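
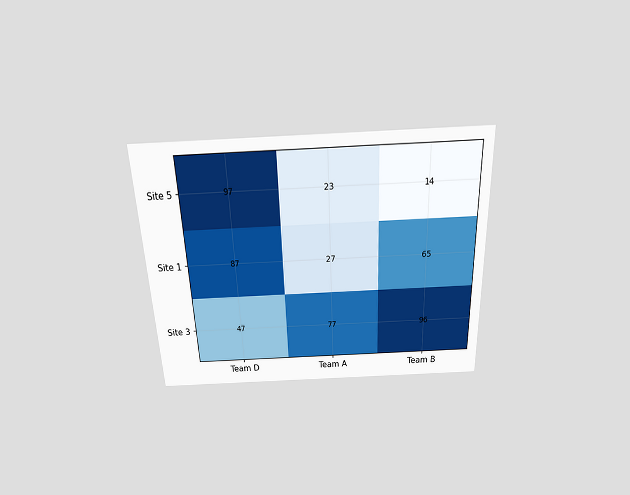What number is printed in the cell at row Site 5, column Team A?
The chart is tilted about 2° counter-clockwise and viewed slightly from above. The (Site 5, Team A) cell reads 23.

23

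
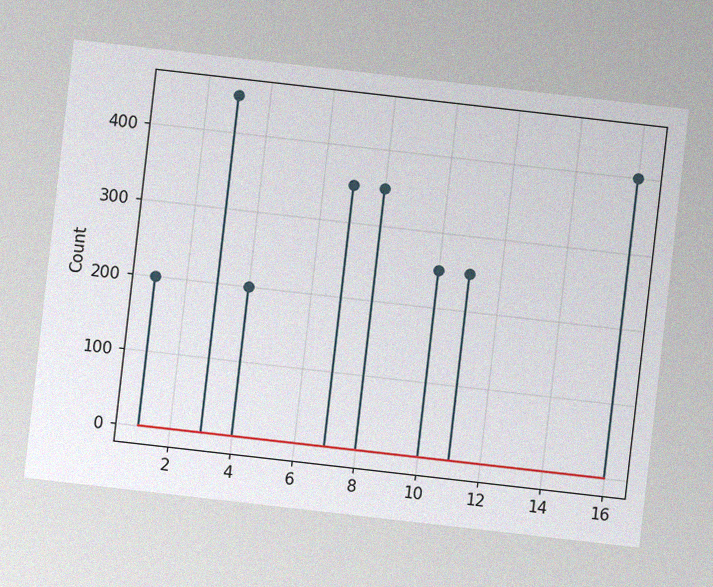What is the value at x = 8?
The chart is tilted about 6° clockwise, with some photo noise. The stem at x=8 reaches 350.

350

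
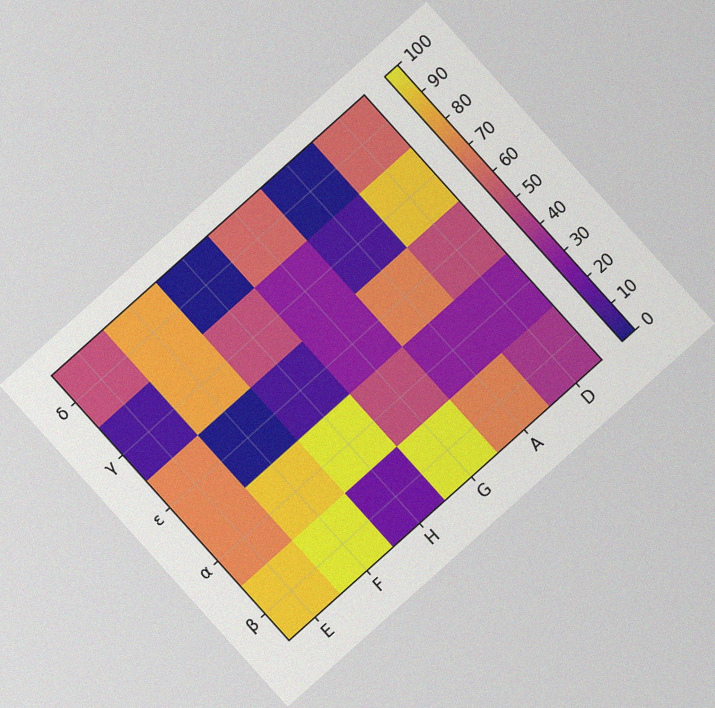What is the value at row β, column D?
40

The chart is tilted about 42° counter-clockwise, with some photo noise. Matching cell (β, D) against the colorbar gives 40.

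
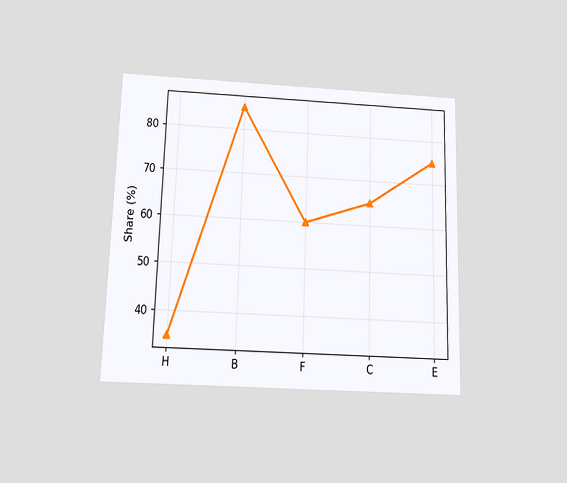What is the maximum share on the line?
The chart is viewed slightly from below. The highest point is at B, and reading across to the y-axis gives 85%.

85%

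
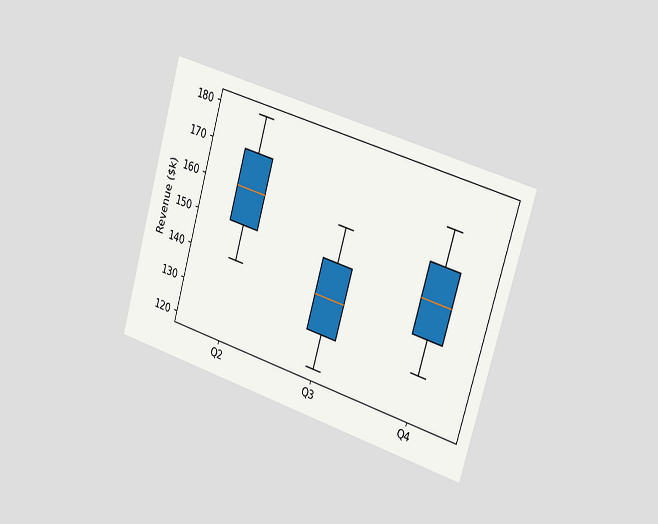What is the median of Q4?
$150k

The chart is tilted about 16° clockwise and viewed slightly from the right. The median line in the Q4 box sits at $150k.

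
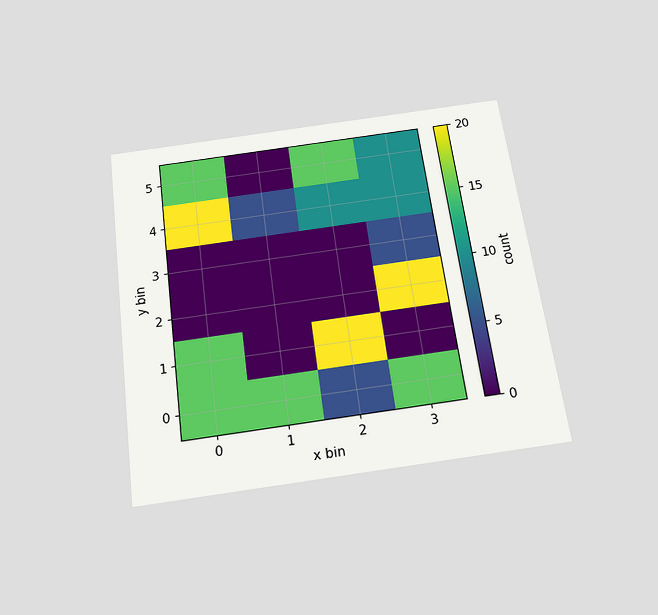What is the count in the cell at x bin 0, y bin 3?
0

The chart is tilted about 8° counter-clockwise and viewed slightly from below. Matching the cell (0, 3) against the colorbar gives 0.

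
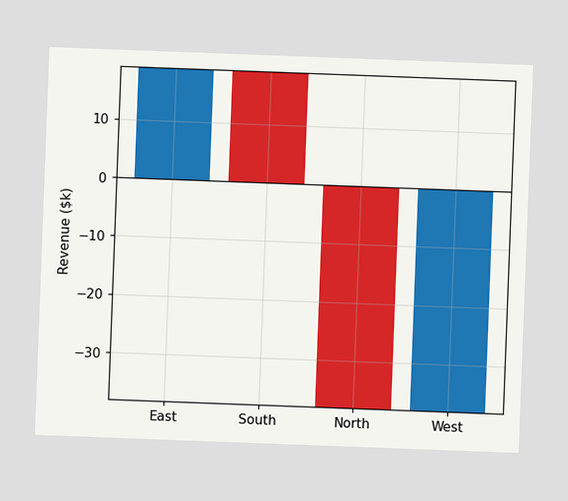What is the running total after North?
The chart is tilted about 2° clockwise. After North the running total reaches $-38k.

$-38k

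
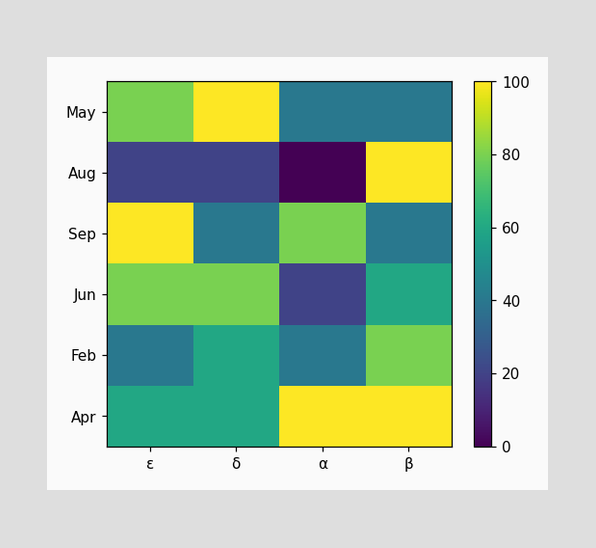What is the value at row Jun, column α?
20

Matching cell (Jun, α) against the colorbar gives 20.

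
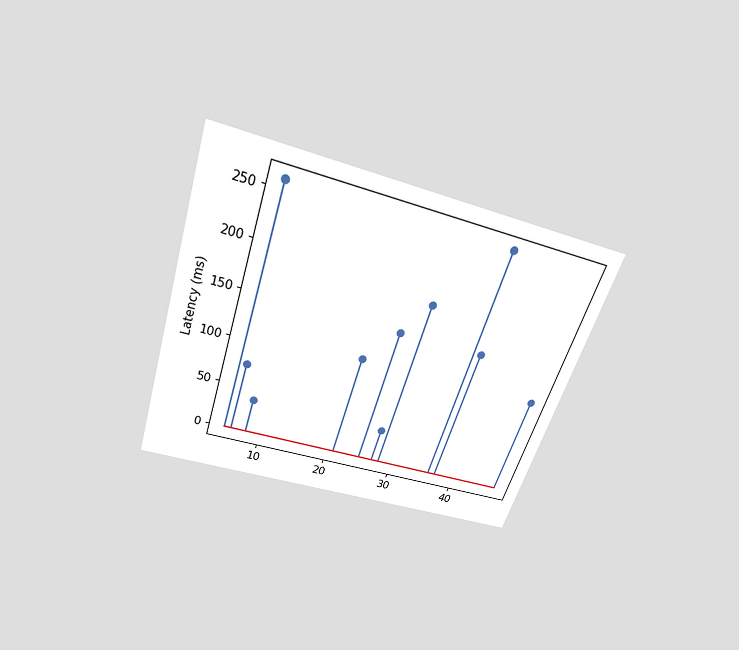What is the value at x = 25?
148ms

The chart is tilted about 18° clockwise and viewed slightly from above. The stem at x=25 reaches 148ms.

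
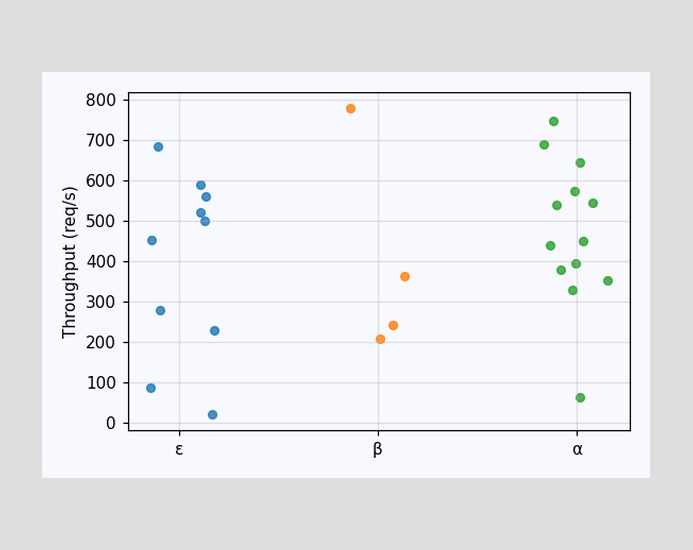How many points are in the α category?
13

Counting the markers in the α column gives 13.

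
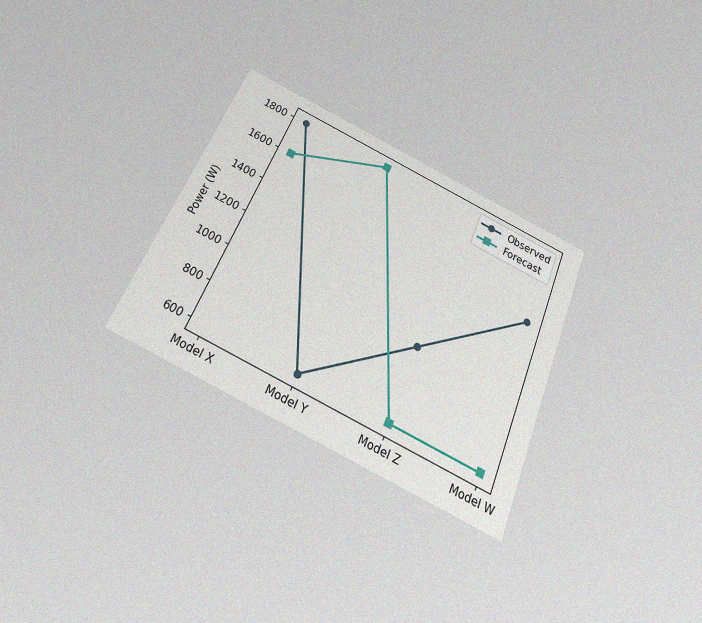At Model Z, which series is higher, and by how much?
Observed, by 400W

The chart is tilted about 23° clockwise and viewed slightly from below, with some photo noise. At Model Z, Observed sits above the other line by 400W.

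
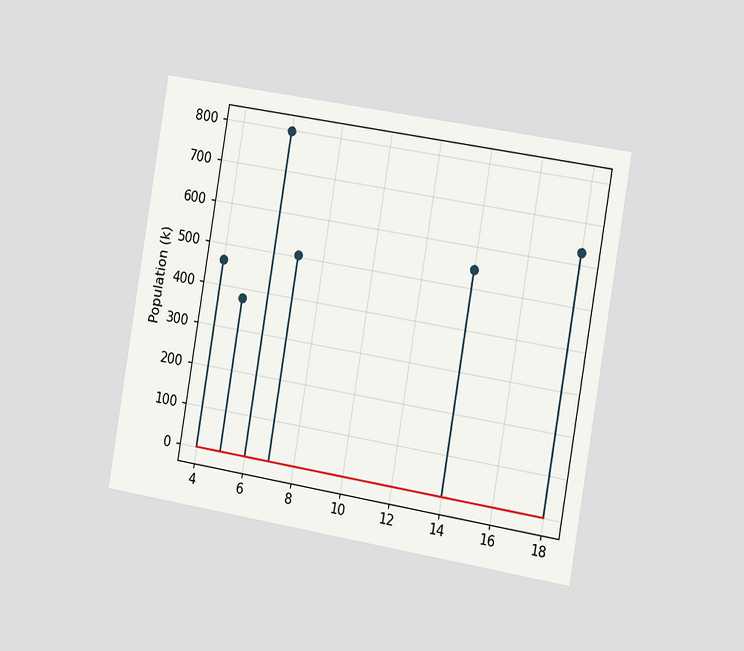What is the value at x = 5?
378k

The chart is tilted about 10° clockwise and viewed slightly from the right. The stem at x=5 reaches 378k.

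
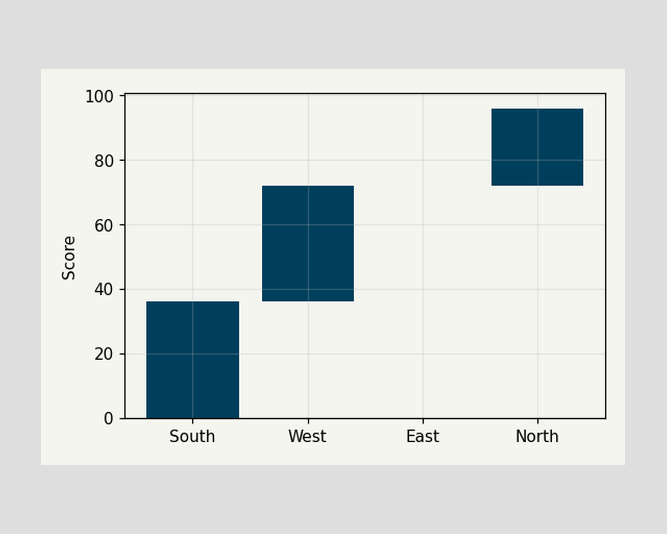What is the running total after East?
72

After East the running total reaches 72.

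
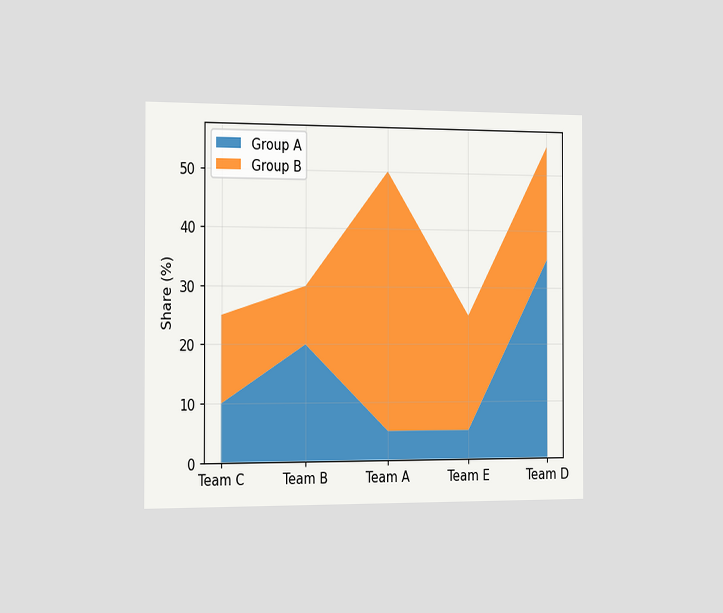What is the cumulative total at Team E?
25%

The chart is viewed slightly from the left. The stacked total at Team E reaches 25%.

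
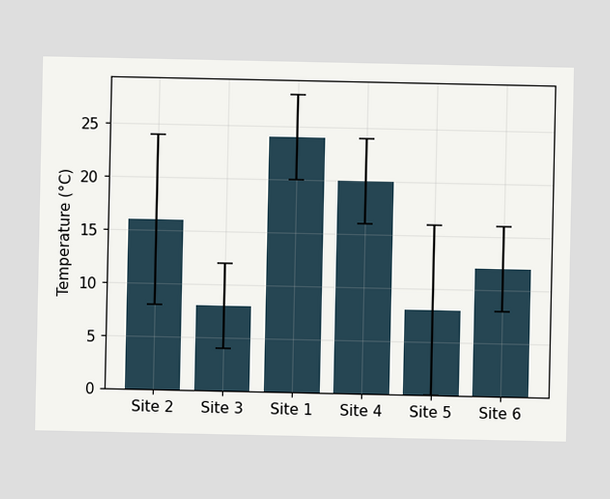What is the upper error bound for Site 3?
The Site 3 bar's upper whisker reaches 12°C.

12°C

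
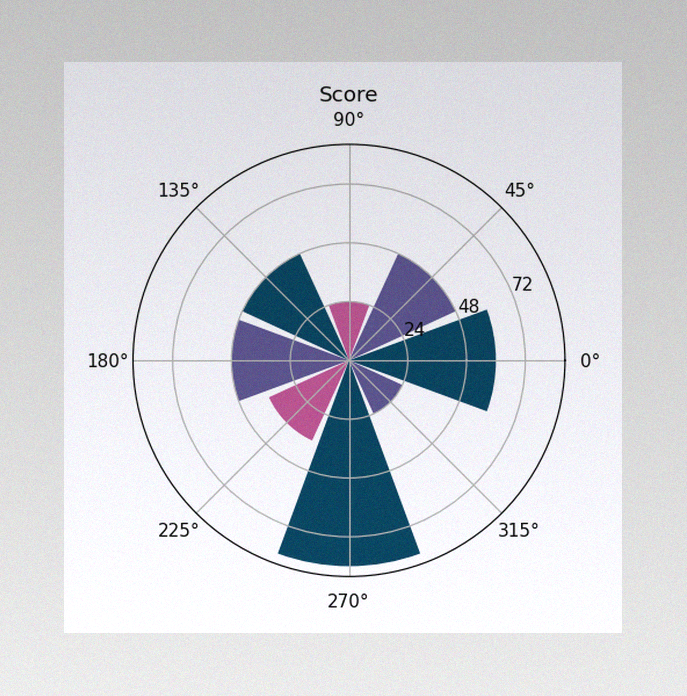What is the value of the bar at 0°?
60

The image has some photo noise and uneven lighting. The bar at 0° reaches 60 on the radial axis.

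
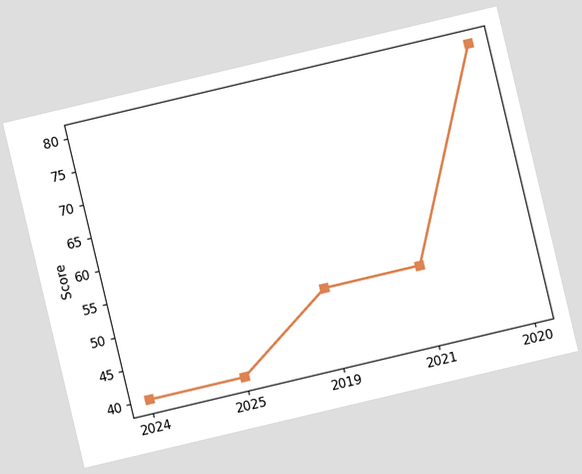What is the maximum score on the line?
80

The chart is tilted about 13° counter-clockwise. The highest point is at 2020, and reading across to the y-axis gives 80.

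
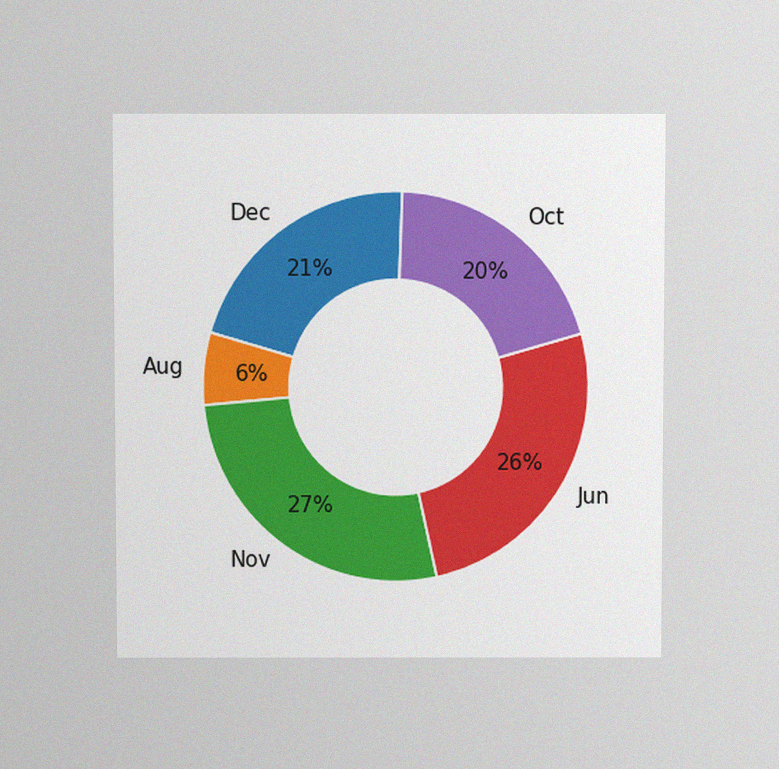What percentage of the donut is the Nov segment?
The chart is viewed slightly from above, with some photo noise. The Nov segment takes up 27% of the ring.

27%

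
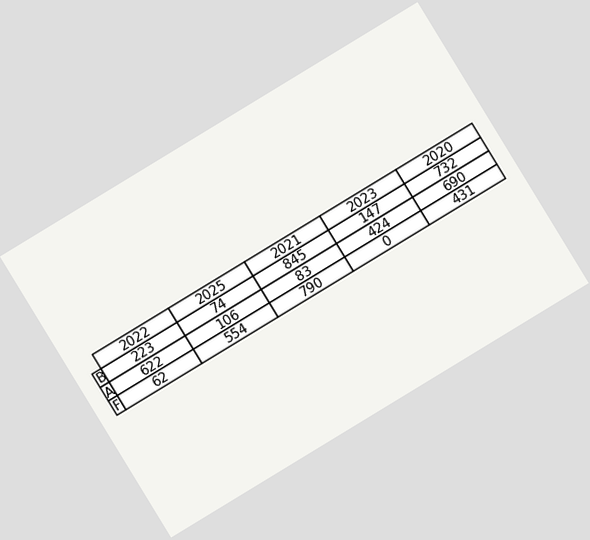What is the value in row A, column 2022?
The chart is tilted about 31° counter-clockwise. The (A, 2022) cell reads 622.

622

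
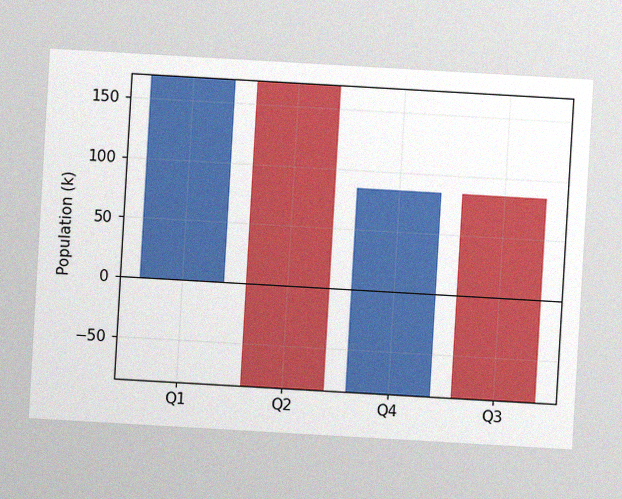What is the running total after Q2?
-85k

The chart is tilted about 3° clockwise, with some photo noise. After Q2 the running total reaches -85k.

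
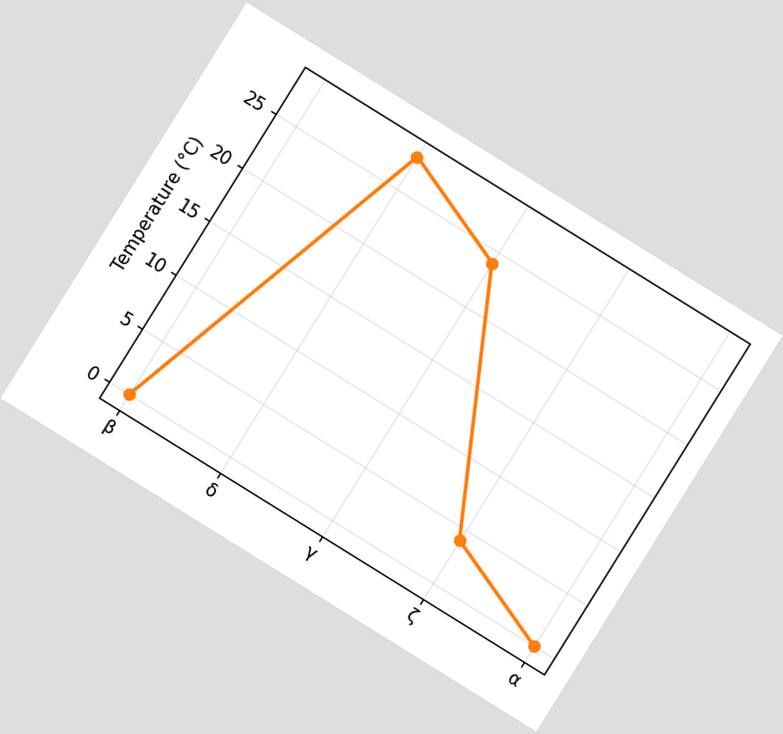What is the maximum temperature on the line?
The chart is tilted about 32° clockwise. The highest point is at δ, and reading across to the y-axis gives 28°C.

28°C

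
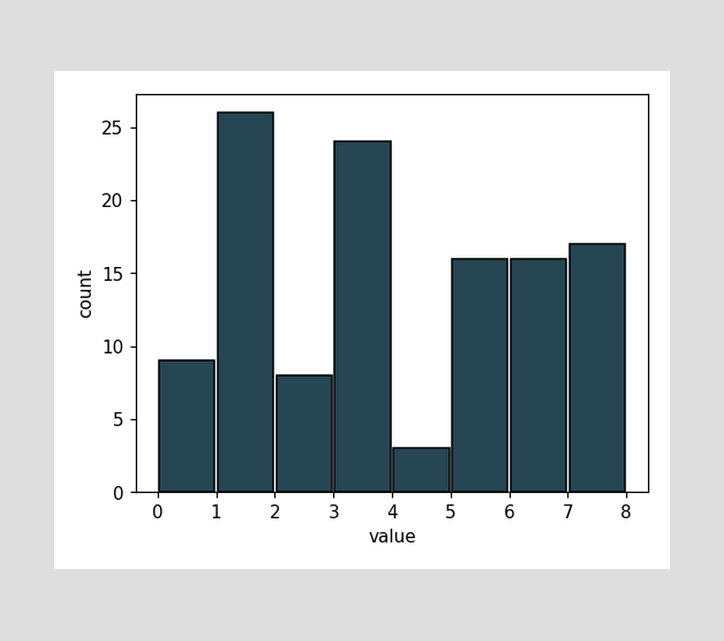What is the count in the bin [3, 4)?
The [3, 4) bin has height 24.

24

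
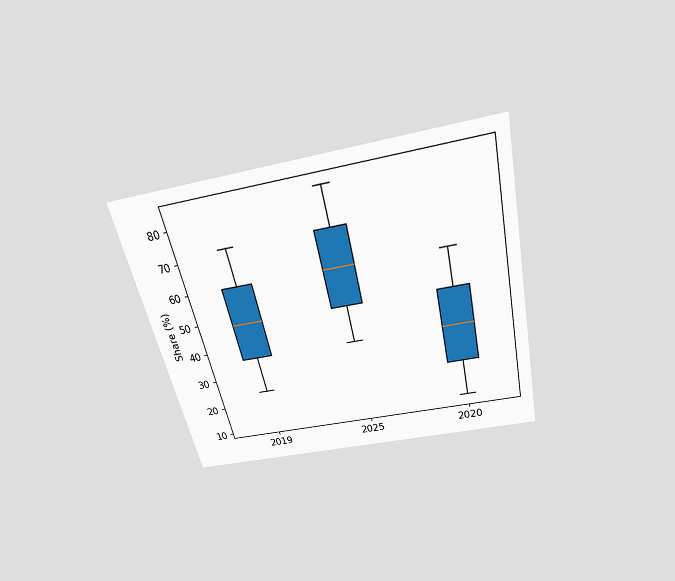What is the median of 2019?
48%

The chart is tilted about 13° counter-clockwise and viewed slightly from above. The median line in the 2019 box sits at 48%.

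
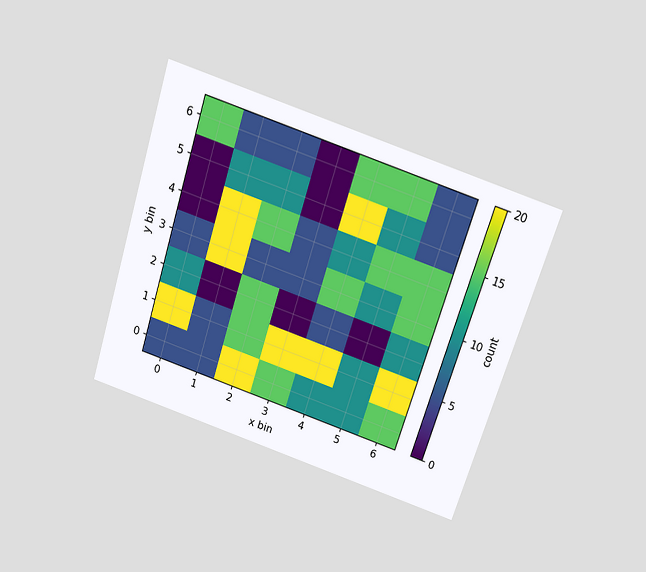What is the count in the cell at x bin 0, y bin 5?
0

The chart is tilted about 18° clockwise and viewed slightly from above. Matching the cell (0, 5) against the colorbar gives 0.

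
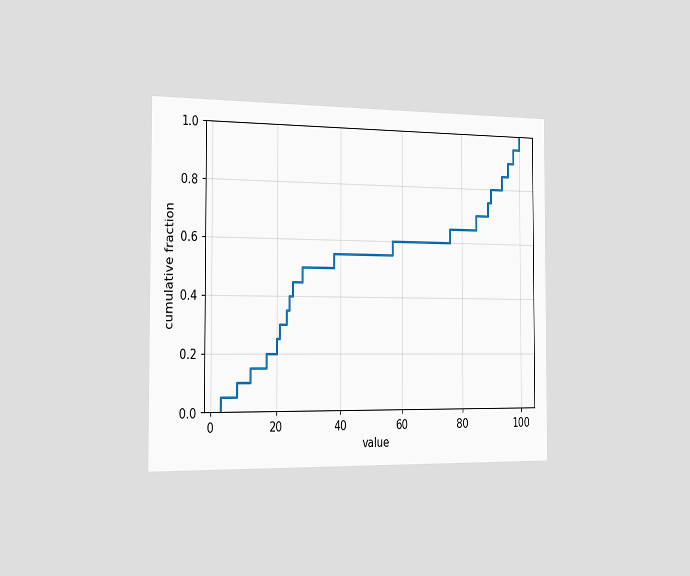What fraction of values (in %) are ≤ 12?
15%

The chart is viewed slightly from the left. At x=12 the ECDF step is at 15%.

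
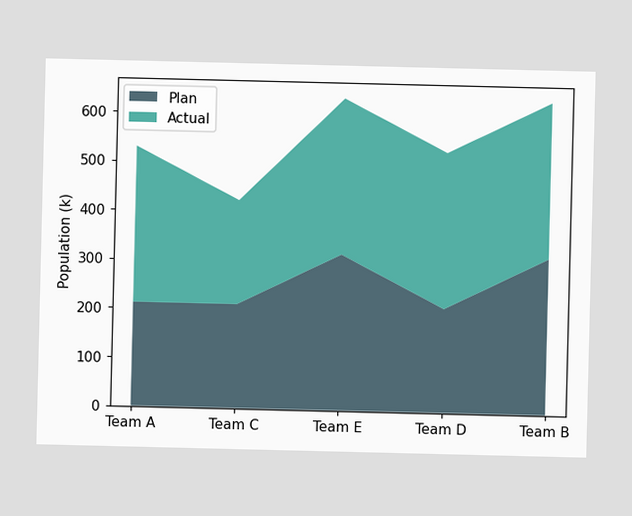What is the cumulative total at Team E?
636k

The stacked total at Team E reaches 636k.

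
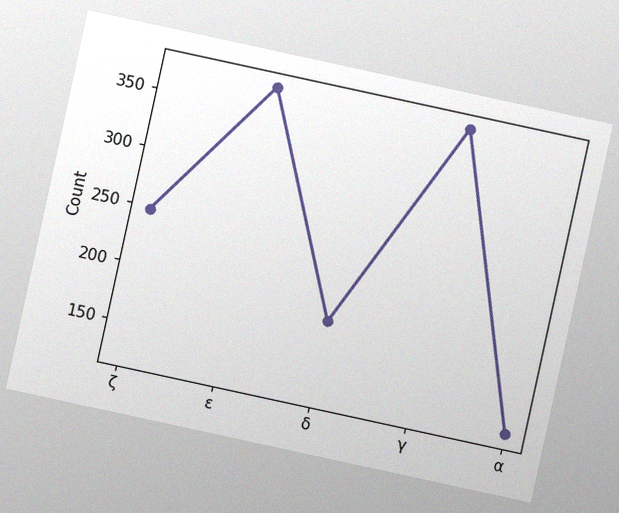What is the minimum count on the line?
The chart is tilted about 12° clockwise, with some photo noise. The lowest point is at α, and reading across to the y-axis gives 124.

124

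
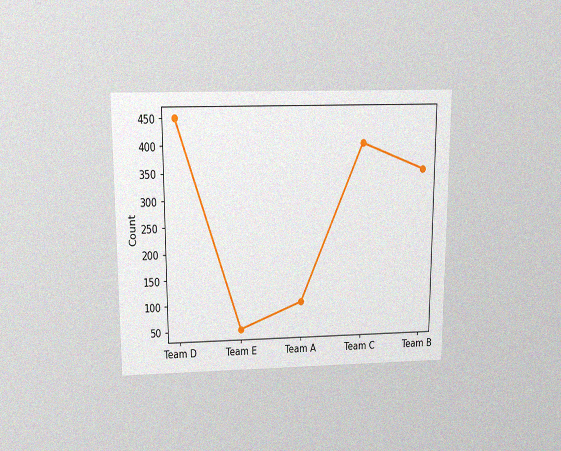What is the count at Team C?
400

The chart is viewed slightly from above, with some photo noise. At Team C, the line is at 400.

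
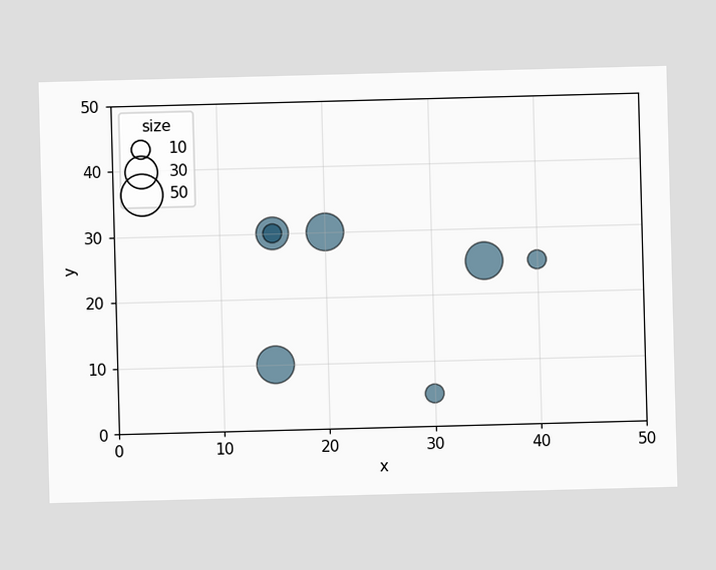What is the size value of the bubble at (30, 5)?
Matching the bubble at (30, 5) against the size legend gives 10.

10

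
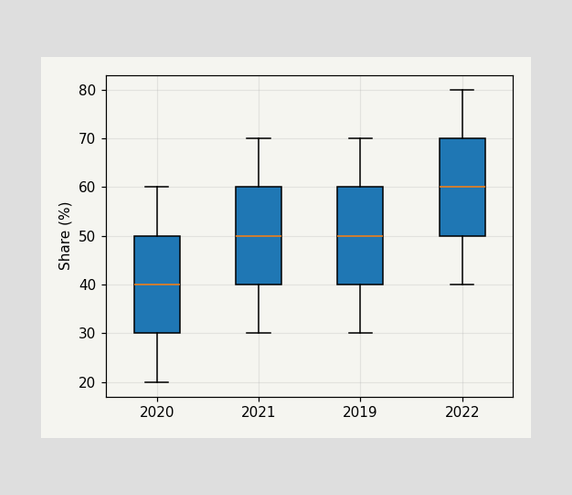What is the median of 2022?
60%

The median line in the 2022 box sits at 60%.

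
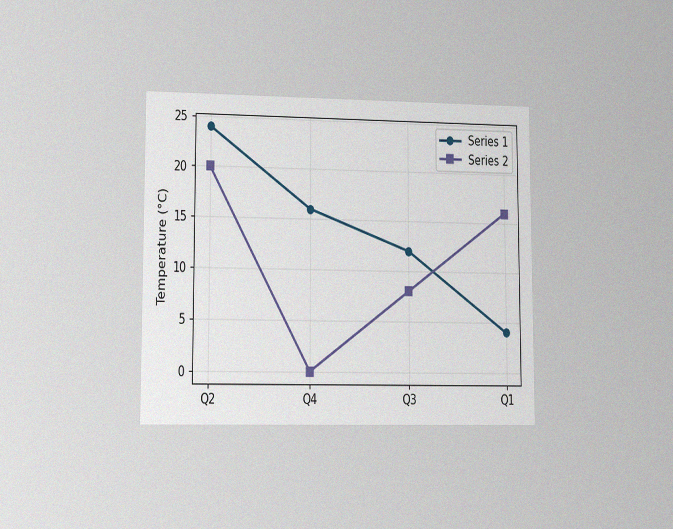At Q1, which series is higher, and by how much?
The chart is viewed slightly from the left, with some photo noise. At Q1, Series 2 sits above the other line by 12°C.

Series 2, by 12°C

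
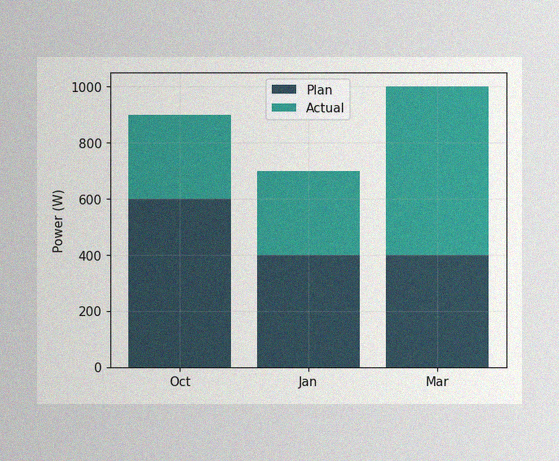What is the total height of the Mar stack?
1000W

The image has some photo noise and uneven lighting. The Mar stack's top reaches 1000W on the y-axis.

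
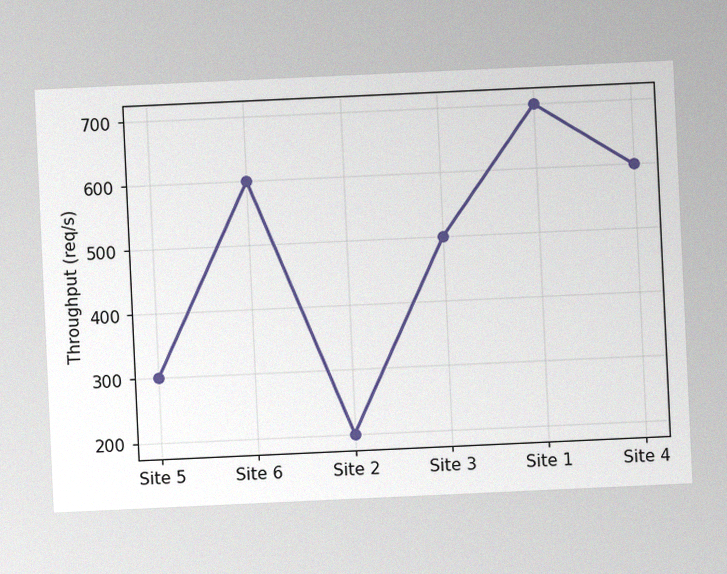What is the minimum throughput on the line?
200req/s

The chart is tilted about 3° counter-clockwise, with some photo noise. The lowest point is at Site 2, and reading across to the y-axis gives 200req/s.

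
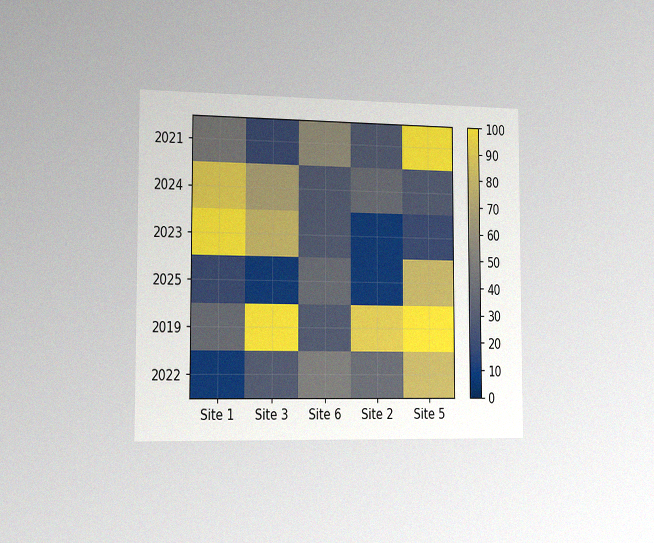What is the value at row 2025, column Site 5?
The chart is viewed slightly from the left, with some photo noise. Matching cell (2025, Site 5) against the colorbar gives 80.

80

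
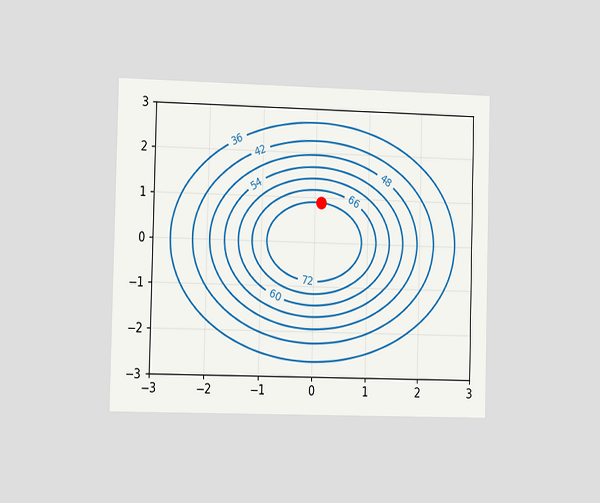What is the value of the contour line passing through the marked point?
The chart is viewed at a slight angle. The marked point sits on the contour labelled 72.

72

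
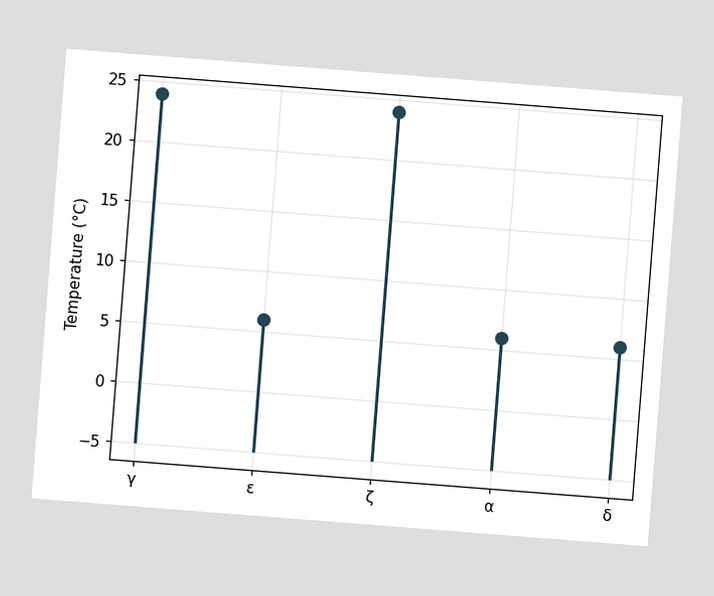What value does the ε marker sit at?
The chart is tilted about 4° clockwise. The ε marker sits at 6°C.

6°C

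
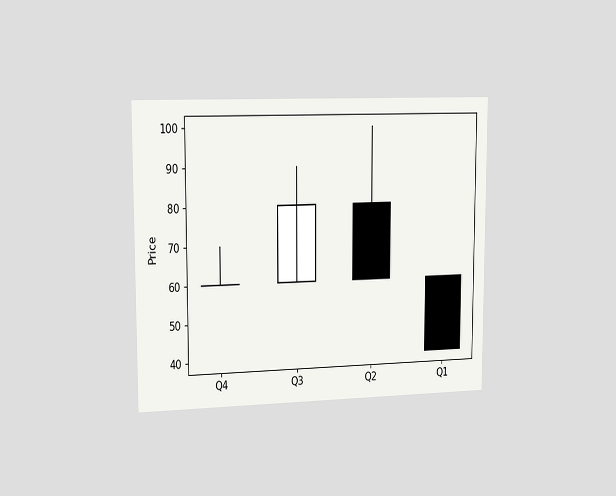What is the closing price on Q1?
The chart is viewed slightly from the left. The Q1 candle closes at 40.

40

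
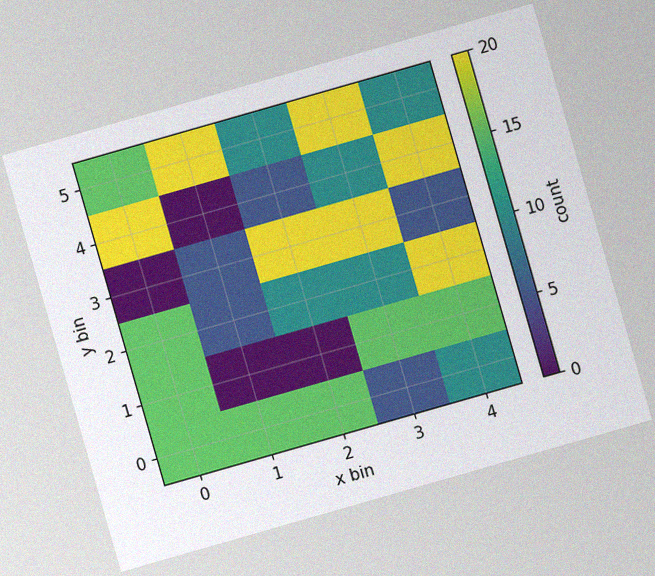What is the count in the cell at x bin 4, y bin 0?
10

The chart is tilted about 16° counter-clockwise, with some photo noise. Matching the cell (4, 0) against the colorbar gives 10.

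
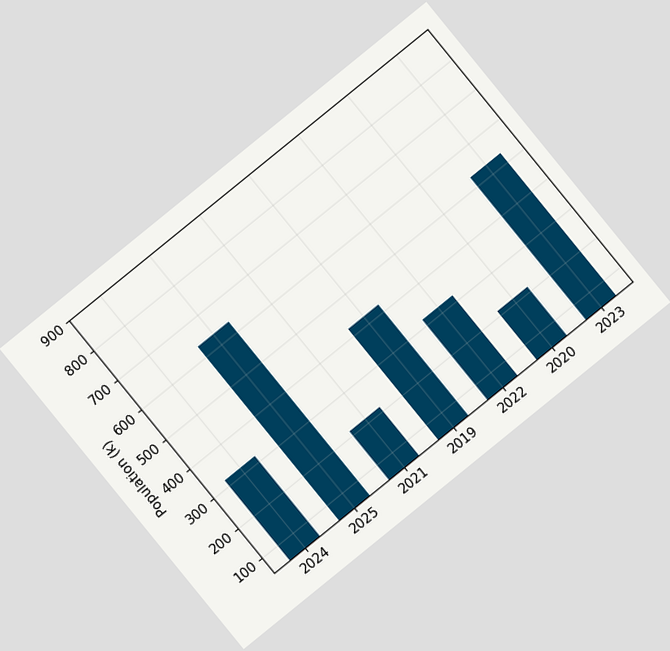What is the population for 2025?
636k

The chart is tilted about 39° counter-clockwise. Reading along the chart's y-axis, the 2025 bar reaches 636k.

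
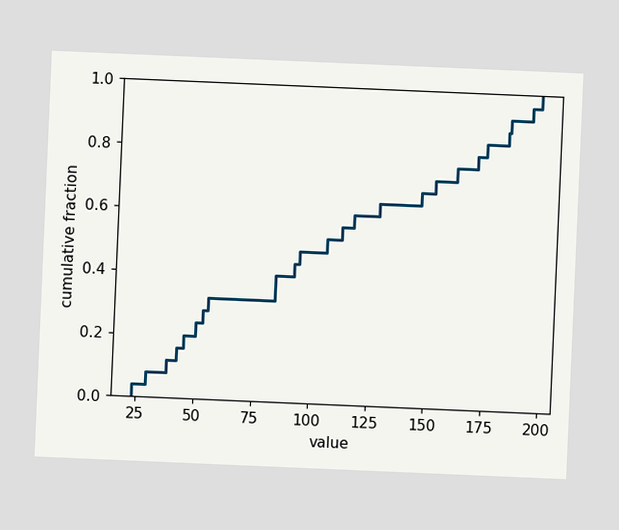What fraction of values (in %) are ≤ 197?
The chart is tilted about 2° clockwise. At x=197 the ECDF step is at 100%.

100%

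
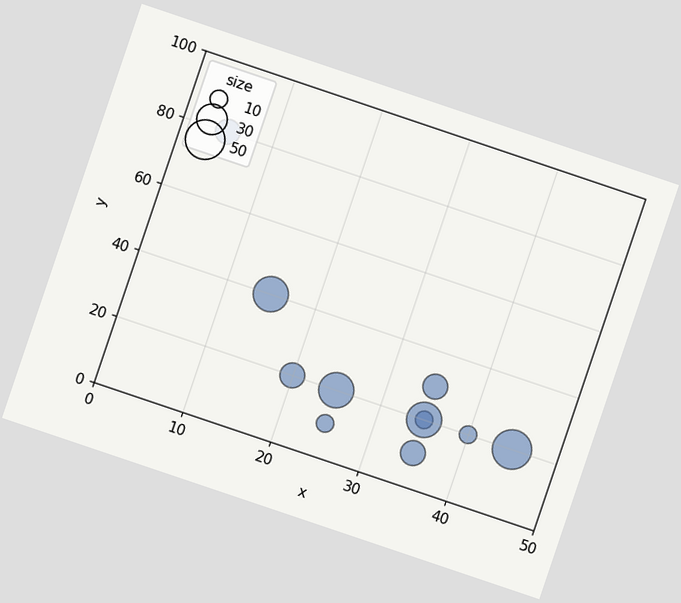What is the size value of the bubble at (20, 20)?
20

The chart is tilted about 19° clockwise. Matching the bubble at (20, 20) against the size legend gives 20.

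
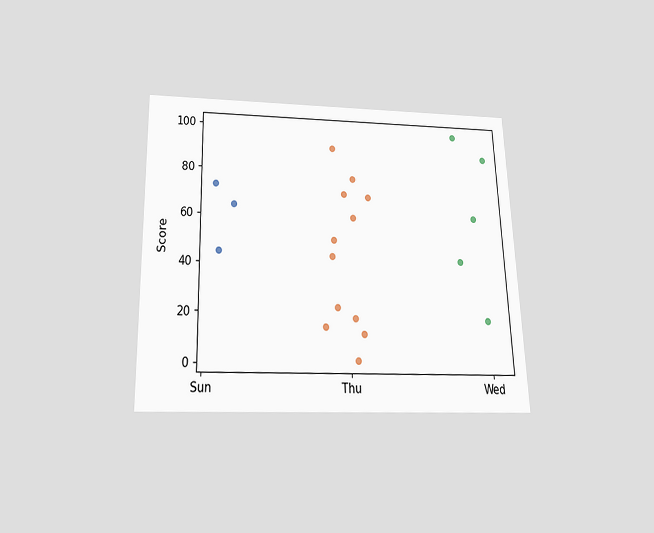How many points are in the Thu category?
12

The chart is viewed slightly from below. Counting the markers in the Thu column gives 12.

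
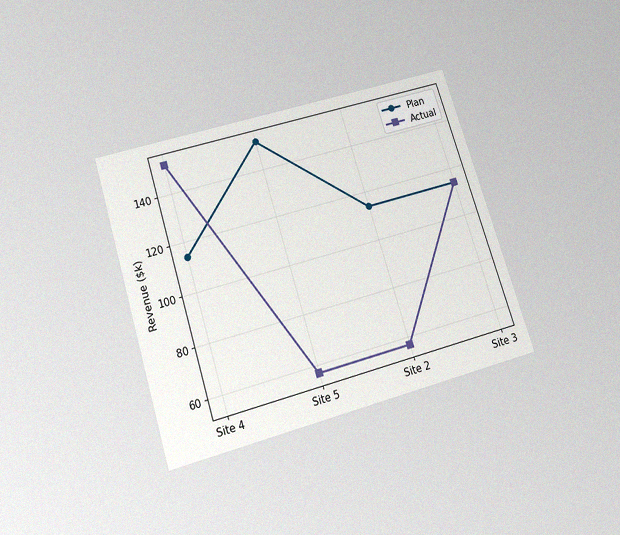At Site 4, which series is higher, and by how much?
The chart is tilted about 18° counter-clockwise and viewed slightly from below, with some photo noise. At Site 4, Actual sits above the other line by $38k.

Actual, by $38k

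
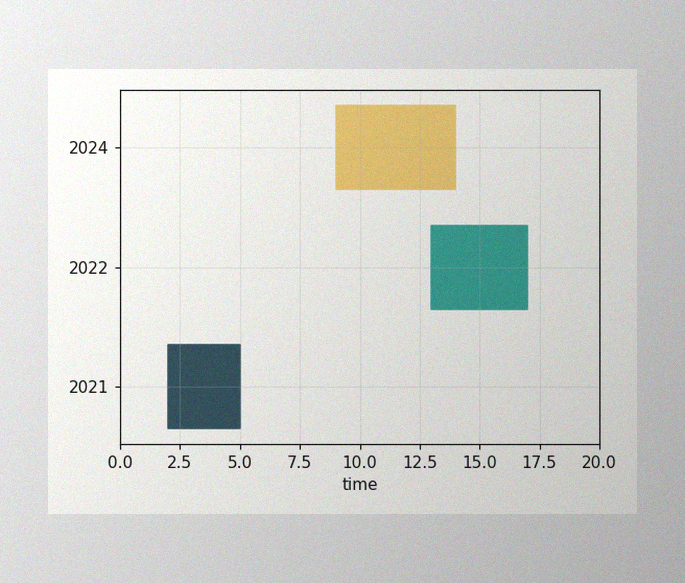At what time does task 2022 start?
13

The image has some photo noise and uneven lighting. The 2022 bar begins at t=13.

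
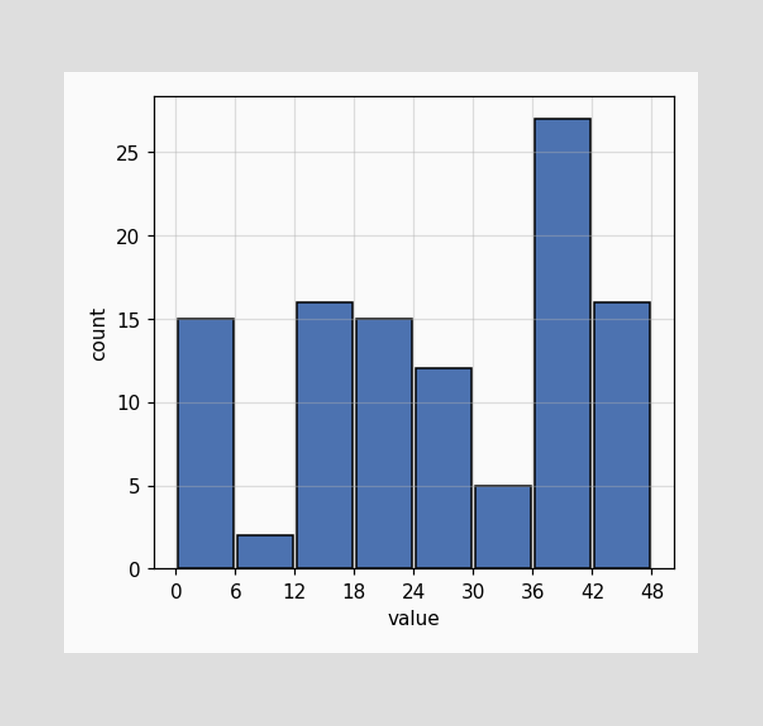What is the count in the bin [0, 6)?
15

The [0, 6) bin has height 15.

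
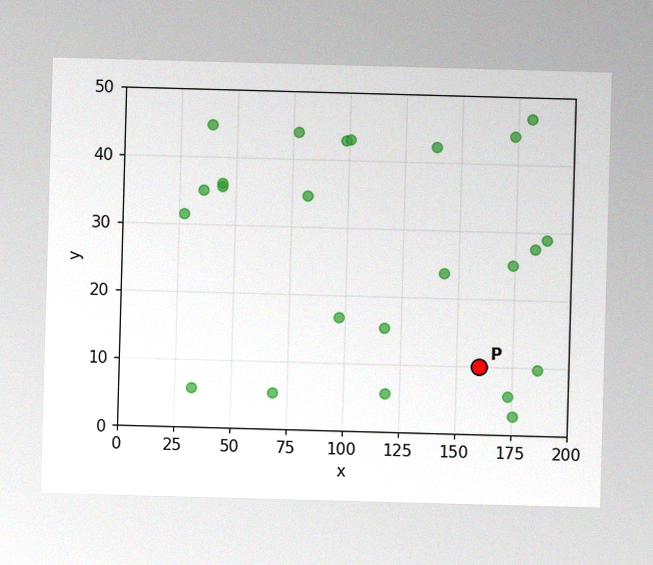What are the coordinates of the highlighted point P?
The image has some photo noise and uneven lighting. Following the gridlines from P to each axis, P sits at (160, 10).

(160, 10)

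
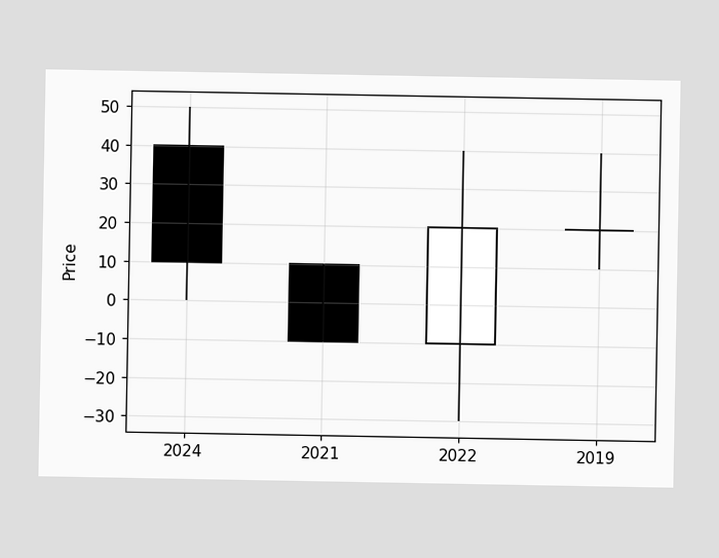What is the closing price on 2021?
-10

The 2021 candle closes at -10.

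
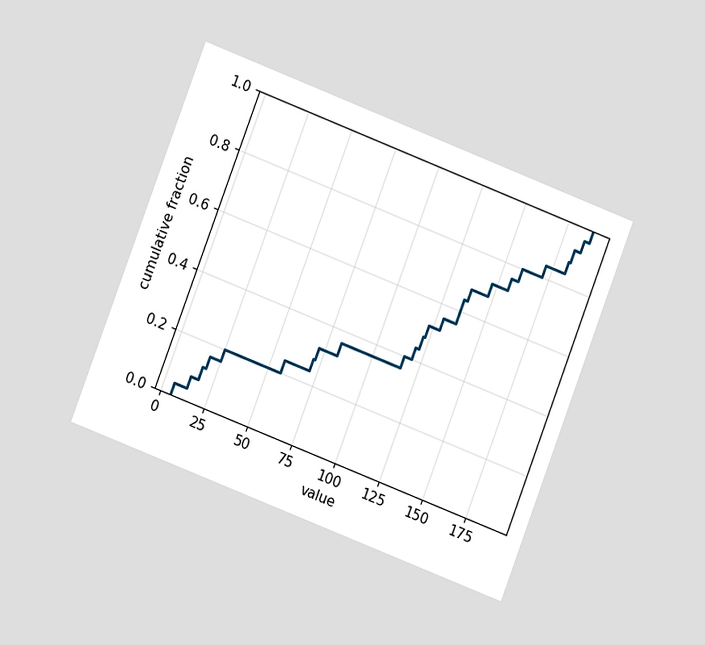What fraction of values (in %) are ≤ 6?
4%

The chart is tilted about 21° clockwise and viewed at a slight angle. At x=6 the ECDF step is at 4%.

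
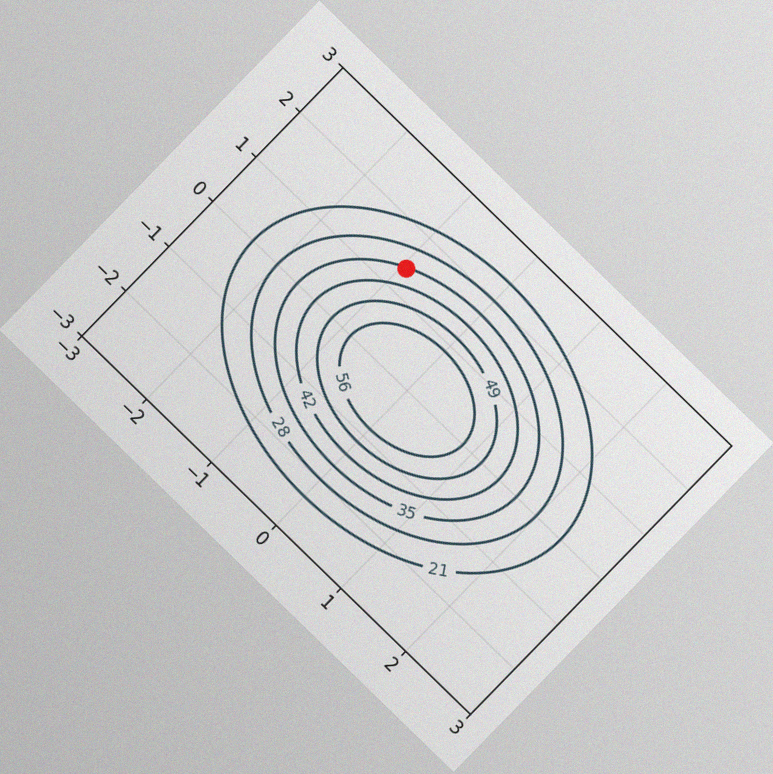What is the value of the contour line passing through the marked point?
35

The chart is tilted about 44° clockwise, with some photo noise. The marked point sits on the contour labelled 35.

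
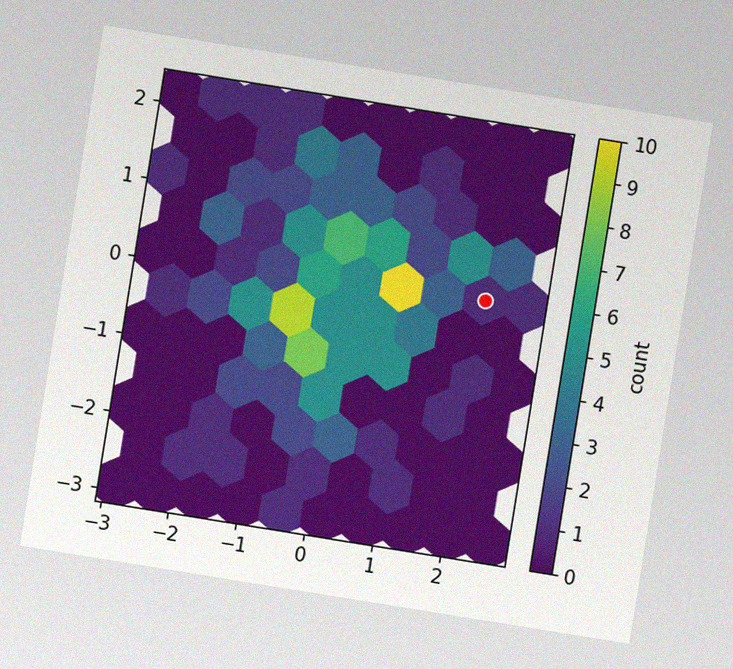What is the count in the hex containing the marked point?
1

The chart is tilted about 9° clockwise, with some photo noise. The marked hex reads 1 on the colorbar.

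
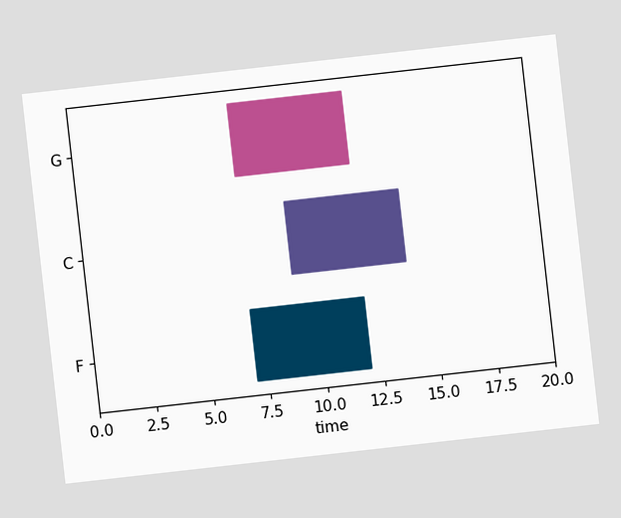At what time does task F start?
The chart is tilted about 6° counter-clockwise. The F bar begins at t=7.

7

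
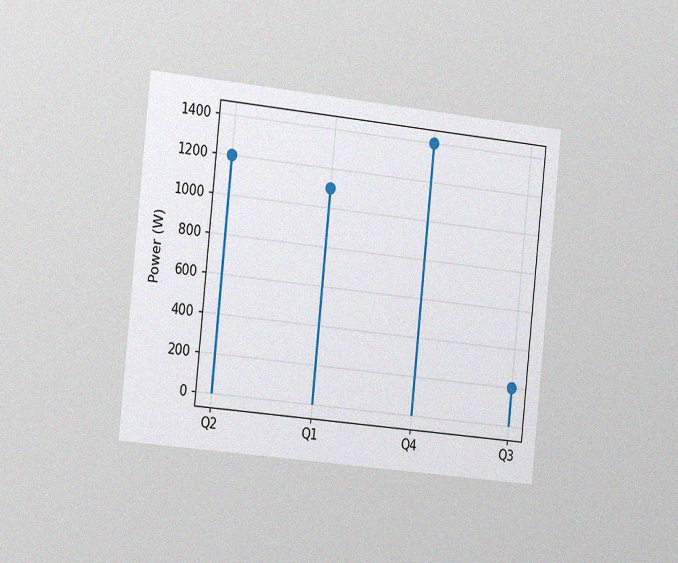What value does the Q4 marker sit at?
The chart is tilted about 6° clockwise and viewed slightly from the left, with some photo noise. The Q4 marker sits at 1400W.

1400W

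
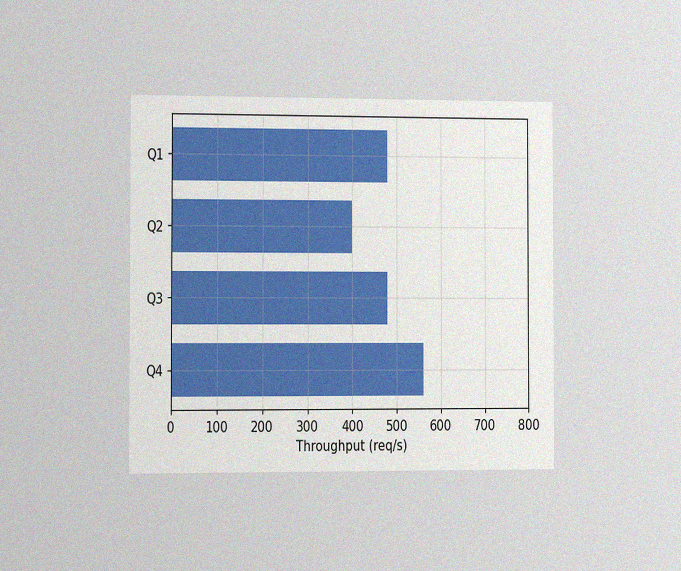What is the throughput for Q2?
400req/s

The chart is viewed slightly from the left, with some photo noise. Reading along the chart's x-axis, the Q2 bar reaches 400req/s.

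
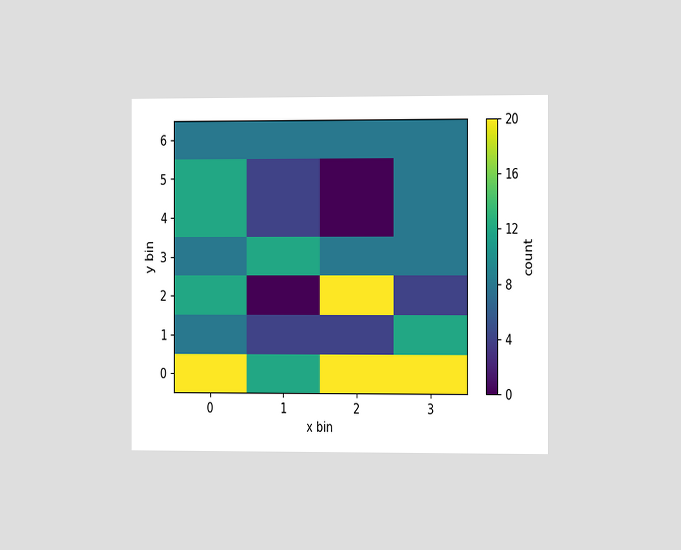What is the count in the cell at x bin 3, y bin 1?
The chart is viewed slightly from the right. Matching the cell (3, 1) against the colorbar gives 12.

12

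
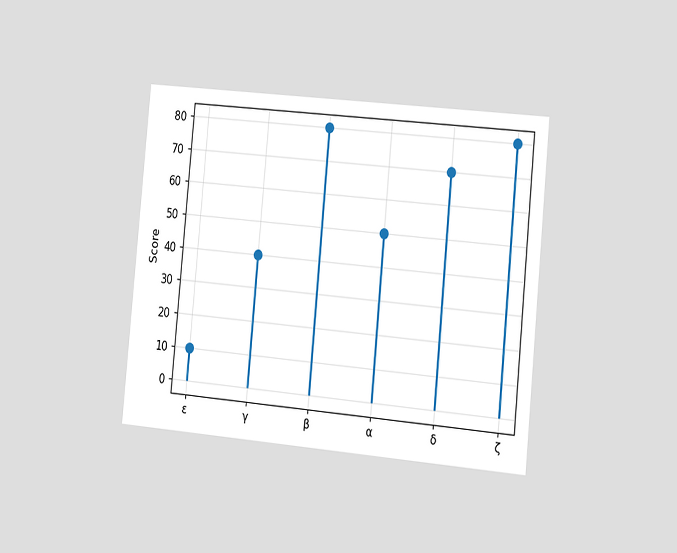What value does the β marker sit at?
80

The chart is tilted about 5° clockwise and viewed slightly from the right. The β marker sits at 80.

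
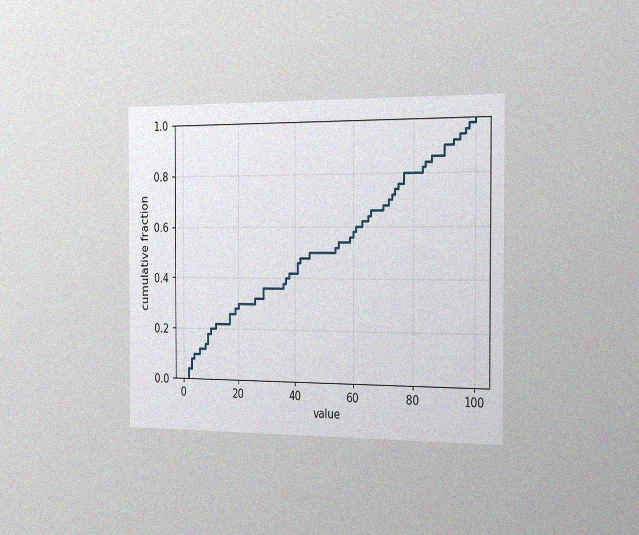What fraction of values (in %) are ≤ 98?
98%

The chart is viewed slightly from the right, with some photo noise. At x=98 the ECDF step is at 98%.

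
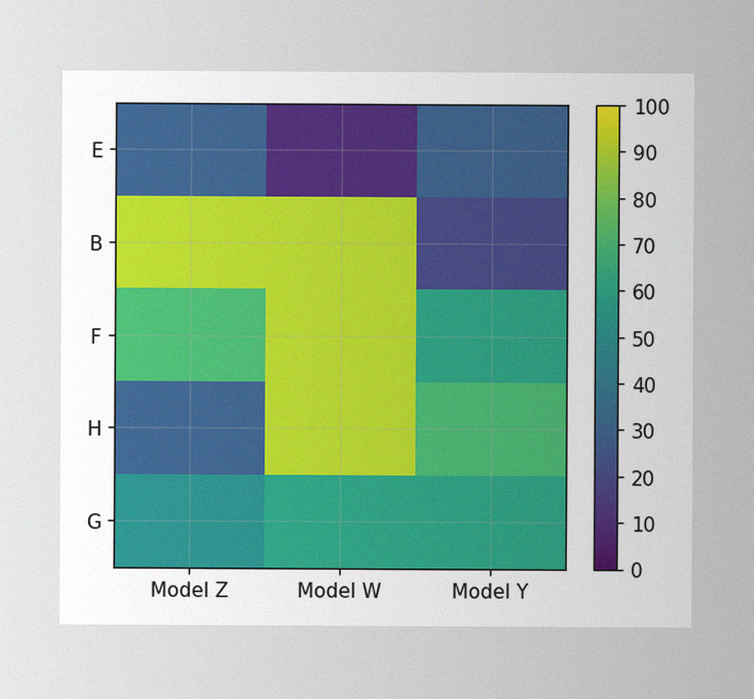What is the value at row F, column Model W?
90

The image has some photo noise and uneven lighting. Matching cell (F, Model W) against the colorbar gives 90.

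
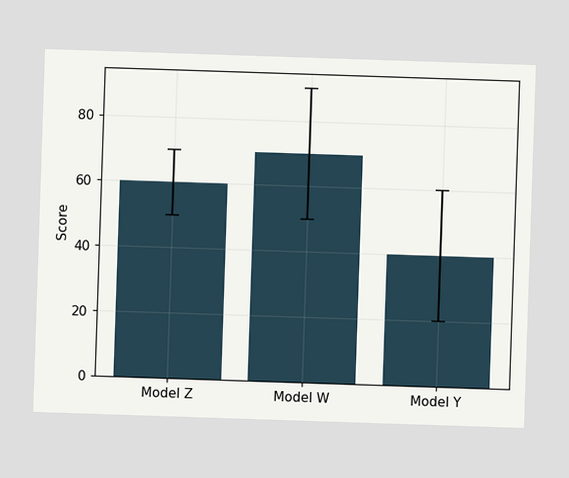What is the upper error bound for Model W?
90

The Model W bar's upper whisker reaches 90.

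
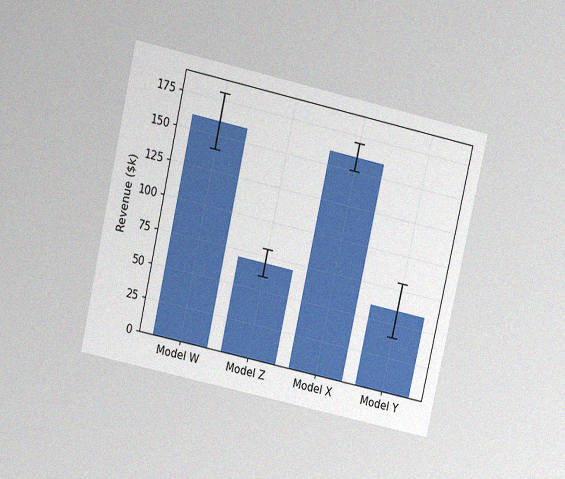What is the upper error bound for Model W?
The chart is tilted about 13° clockwise and viewed slightly from above, with some photo noise. The Model W bar's upper whisker reaches $180k.

$180k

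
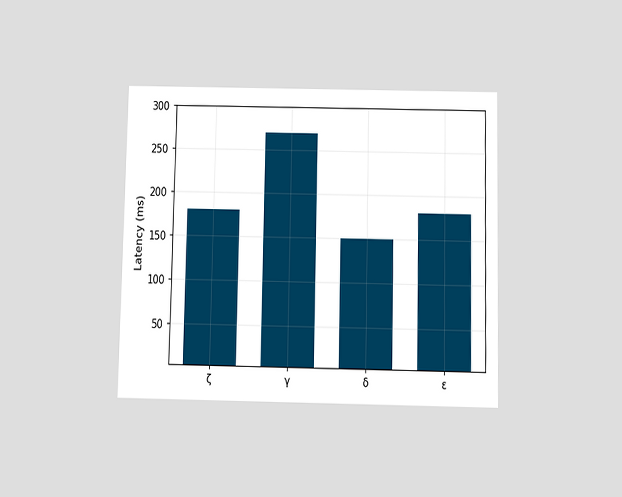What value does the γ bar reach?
The chart is viewed slightly from below. Reading along the chart's y-axis, the γ bar reaches 270ms.

270ms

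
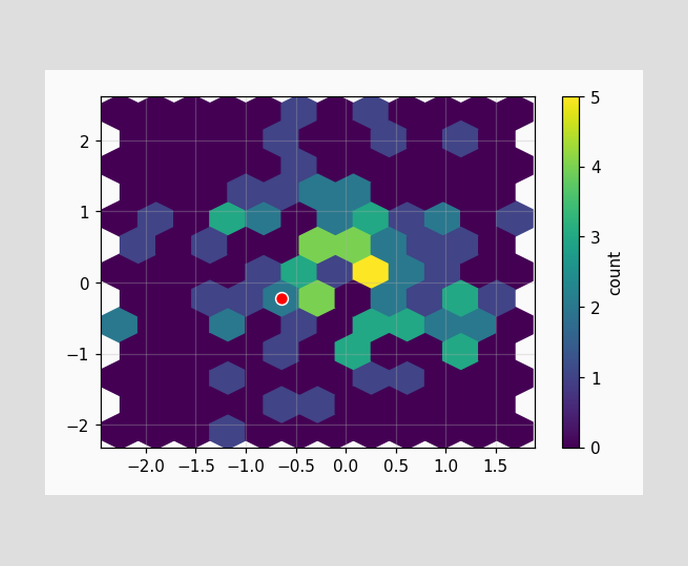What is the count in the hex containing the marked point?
The marked hex reads 2 on the colorbar.

2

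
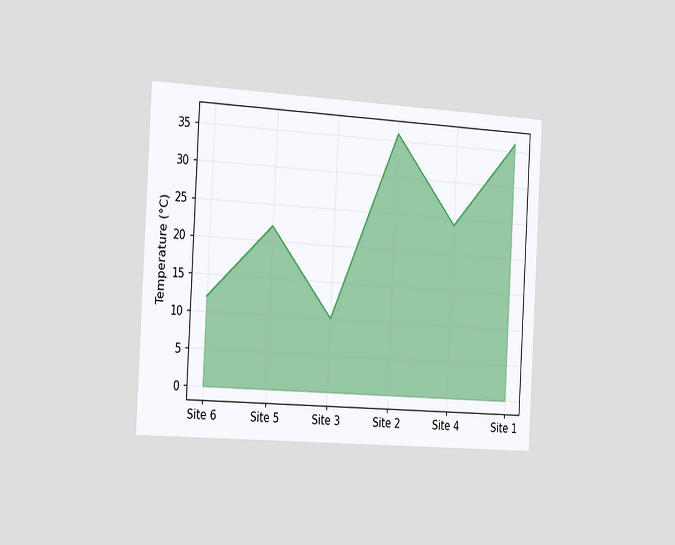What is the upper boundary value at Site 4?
24°C

The chart is tilted about 3° clockwise and viewed slightly from the left. At Site 4 the upper boundary is at 24°C.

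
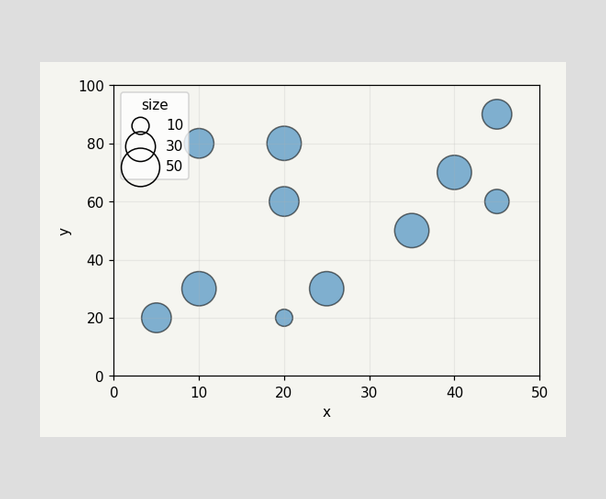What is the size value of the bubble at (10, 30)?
Matching the bubble at (10, 30) against the size legend gives 40.

40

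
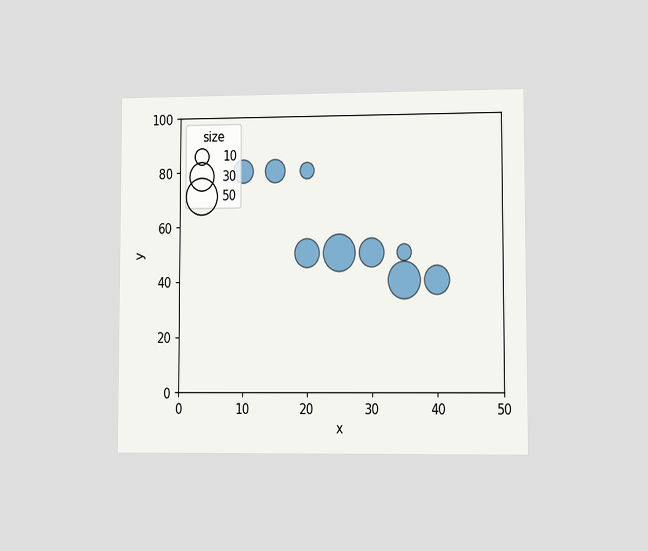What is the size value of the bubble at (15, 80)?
20

The chart is viewed at a slight angle. Matching the bubble at (15, 80) against the size legend gives 20.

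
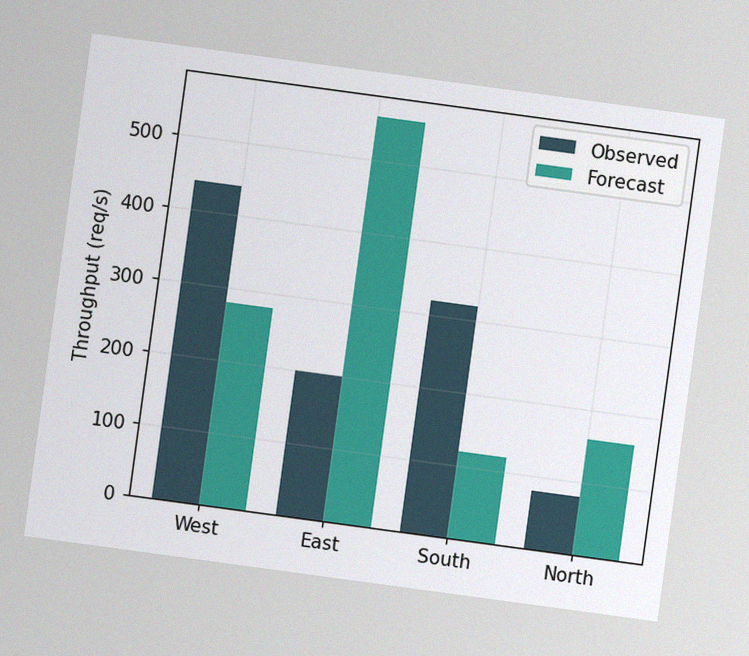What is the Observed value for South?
The chart is tilted about 8° clockwise, with some photo noise. The Observed bar at South reaches 320req/s on the y-axis.

320req/s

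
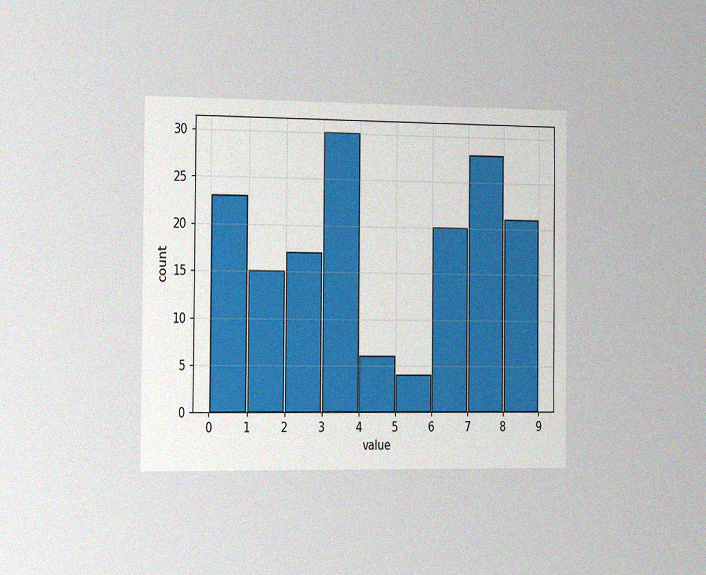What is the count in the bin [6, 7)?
The chart is viewed slightly from the left, with some photo noise. The [6, 7) bin has height 20.

20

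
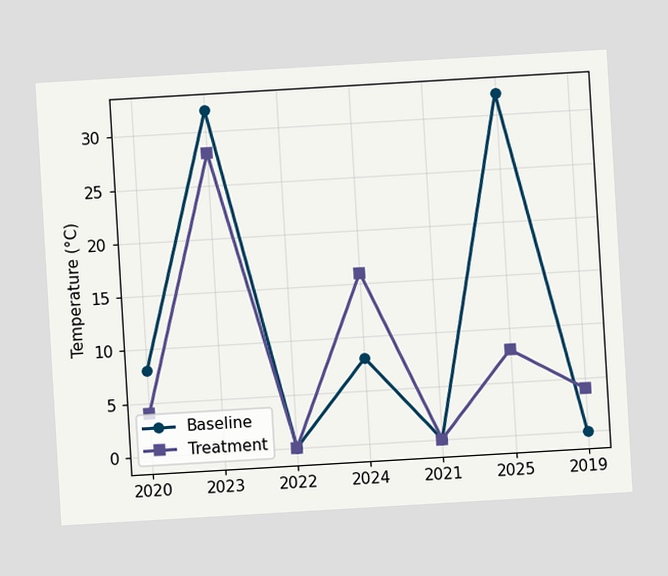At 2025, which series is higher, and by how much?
The chart is tilted about 3° counter-clockwise. At 2025, Baseline sits above the other line by 24°C.

Baseline, by 24°C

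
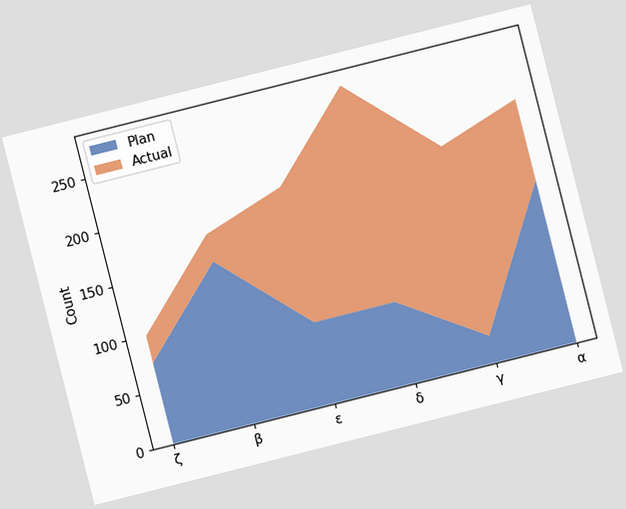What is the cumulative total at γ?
200

The chart is tilted about 14° counter-clockwise. The stacked total at γ reaches 200.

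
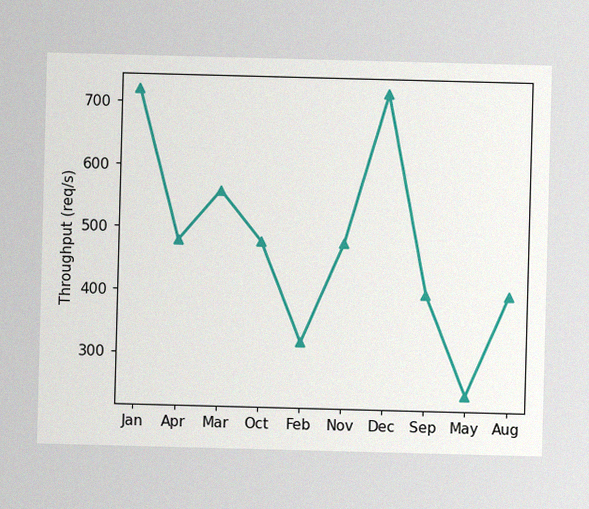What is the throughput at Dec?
720req/s

The image has some photo noise and uneven lighting. At Dec, the line is at 720req/s.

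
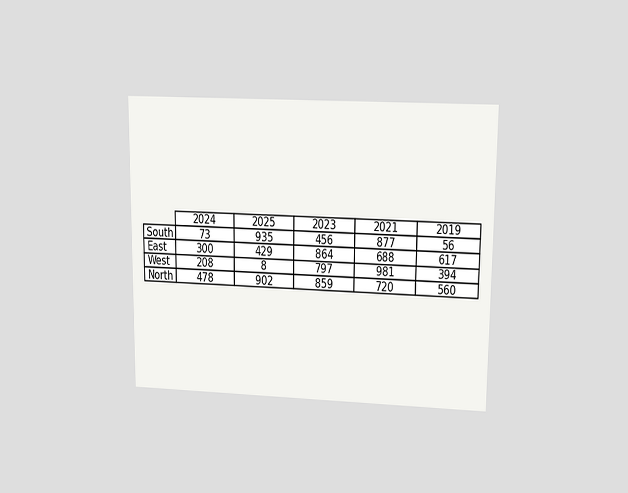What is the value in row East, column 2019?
617

The chart is viewed at a slight angle. The (East, 2019) cell reads 617.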